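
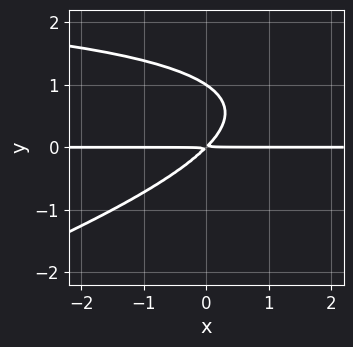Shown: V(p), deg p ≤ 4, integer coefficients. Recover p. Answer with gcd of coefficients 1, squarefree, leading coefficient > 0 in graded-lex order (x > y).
x*y^2 - 3*y^3 - 3*x*y + 3*y^2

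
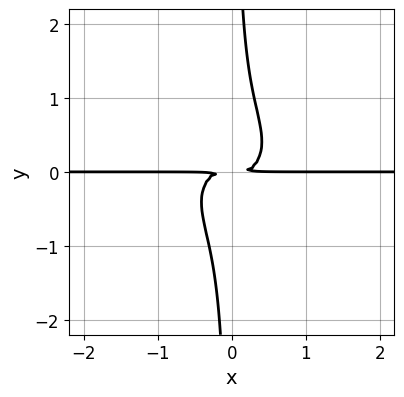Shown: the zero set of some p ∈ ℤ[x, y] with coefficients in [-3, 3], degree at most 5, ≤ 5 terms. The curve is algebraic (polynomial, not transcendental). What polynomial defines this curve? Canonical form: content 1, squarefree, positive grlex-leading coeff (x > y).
3*x^3*y + 3*x*y^3 - y^2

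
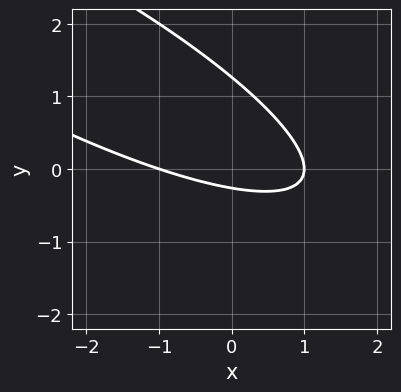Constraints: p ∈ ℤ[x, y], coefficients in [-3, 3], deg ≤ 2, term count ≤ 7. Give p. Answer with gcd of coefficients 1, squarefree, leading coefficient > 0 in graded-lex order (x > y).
x^2 + 3*x*y + 3*y^2 - 3*y - 1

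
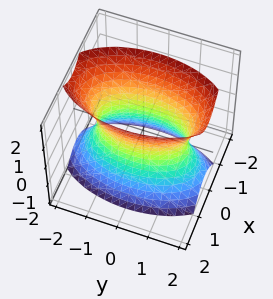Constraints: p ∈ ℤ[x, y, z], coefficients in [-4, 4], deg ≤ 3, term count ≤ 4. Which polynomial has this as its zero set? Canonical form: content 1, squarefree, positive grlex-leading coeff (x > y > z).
(a) Degree: an hourglass — one-sheet hyperboloid; a quadric, so deg p = 2.
(b) Symmetries: mirror symmetry x ↦ −x ⇒ only even powers of x; mirror symmetry y ↦ −y ⇒ only even powers of y; mirror symmetry z ↦ −z ⇒ only even powers of z.
(c) Reading off the gridlines: it misses every integer gridline on the z-axis.
(d) Together with the visible shape, these determine p as stated.

3*x^2 + y^2 - z^2 - 2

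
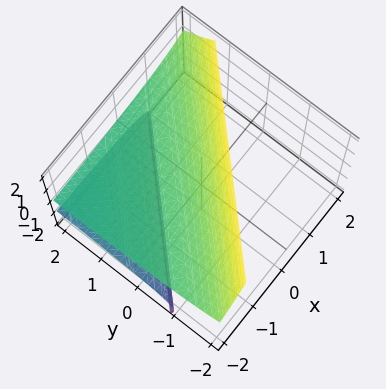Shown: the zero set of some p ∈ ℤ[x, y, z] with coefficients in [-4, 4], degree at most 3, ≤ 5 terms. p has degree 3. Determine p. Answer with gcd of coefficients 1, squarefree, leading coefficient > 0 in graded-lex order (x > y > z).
1. There are 2 components. They look like related sheets of one shape, so recover p as a whole.
2. deg p = 3. A generic line meets the surface in up to 3 points.
3. Checking where it meets the axes: no x-intercept at any integer in the box; the surface avoids every integer y-axis point in the box.
4. Assembling these constraints gives the stated polynomial.

2*x*z^2 - 2*y*z^2 - z^3 + 2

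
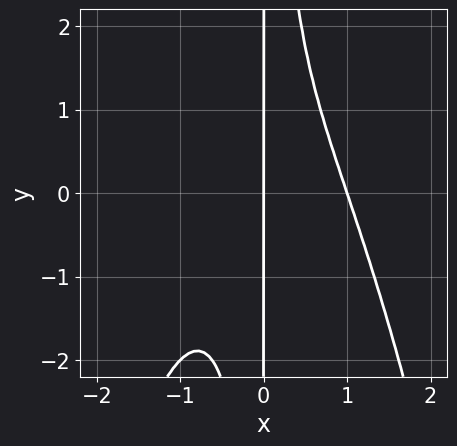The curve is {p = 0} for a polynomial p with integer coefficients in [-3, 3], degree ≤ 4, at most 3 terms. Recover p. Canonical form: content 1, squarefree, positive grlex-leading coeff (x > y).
(a) The degree is 4 — a generic line meets the curve in up to 4 points.
(b) From the visible intercepts: the x-axis gridline crossings are at x ∈ {0, 1}; the visible y-axis segment lies entirely on the curve.
(c) These observations pin down the coefficients.

x^4 + x^2*y - x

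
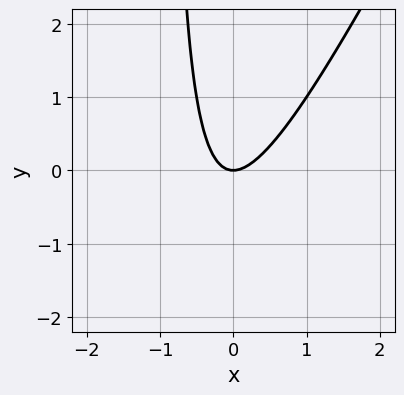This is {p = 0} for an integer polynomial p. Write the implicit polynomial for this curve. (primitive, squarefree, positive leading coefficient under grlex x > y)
2*x^2 - x*y - y

The degree is 2 — a generic line meets the curve in up to 2 points.
Reading off the gridlines: it crosses the y-axis at the gridline y = 0; one x-axis crossing is at x = 0.
Matching integer coefficients to the picture gives p.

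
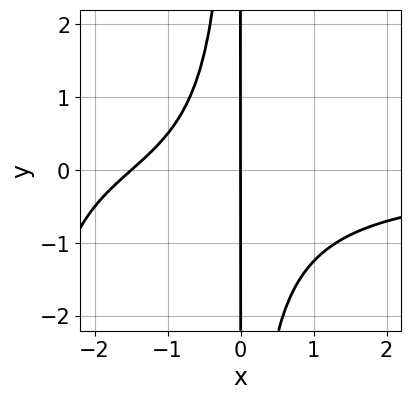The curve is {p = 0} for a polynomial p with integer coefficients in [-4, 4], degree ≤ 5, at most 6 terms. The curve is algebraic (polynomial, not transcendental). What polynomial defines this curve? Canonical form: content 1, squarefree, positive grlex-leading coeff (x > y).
deg p = 4. A generic line meets the curve in up to 4 points.
From the visible intercepts: it meets the x-axis at x = 0 (among the integer gridlines); the visible y-axis segment lies entirely on the curve.
The integer polynomial consistent with all of this is the stated p.

x^3*y + 3*x^2*y + 2*x^2 + 3*x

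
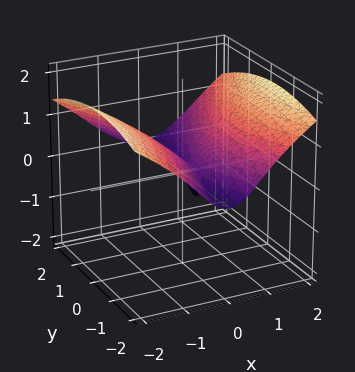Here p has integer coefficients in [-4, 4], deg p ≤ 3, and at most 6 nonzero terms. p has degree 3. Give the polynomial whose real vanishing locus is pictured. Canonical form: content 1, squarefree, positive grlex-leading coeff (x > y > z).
y^2*z + 2*z^3 - 3*x^2 + y*z

(a) I count 2 distinct pieces.
(b) The degree is 3 — no degree-2 surface has this shape.
(c) From the axis intercepts and sections: every point of the y-axis in the box is on the surface; one x-axis crossing is at x = 0; it crosses the z-axis at the gridline z = 0.
(d) Fitting integer coefficients to these (and the overall shape) gives p.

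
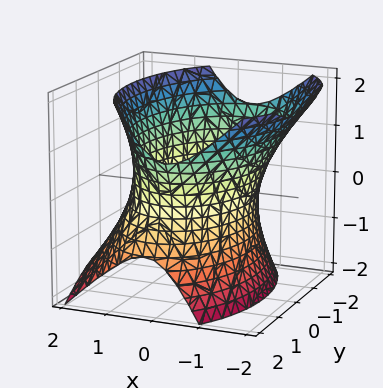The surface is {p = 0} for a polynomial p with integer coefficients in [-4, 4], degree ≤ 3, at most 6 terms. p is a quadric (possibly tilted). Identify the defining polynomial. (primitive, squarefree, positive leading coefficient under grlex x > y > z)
1. deg p = 2. A generic line meets the surface in up to 2 points.
2. Against the integer gridlines: it misses every integer gridline on the z-axis.
3. These observations pin down the coefficients.

2*x^2 + x*z + y^2 - z^2 - 3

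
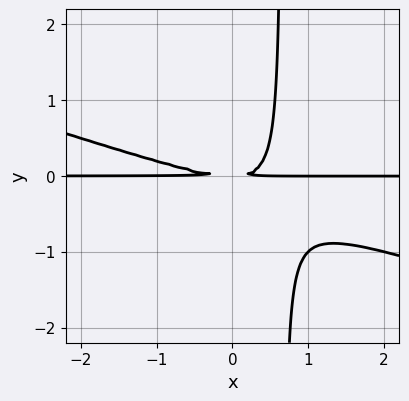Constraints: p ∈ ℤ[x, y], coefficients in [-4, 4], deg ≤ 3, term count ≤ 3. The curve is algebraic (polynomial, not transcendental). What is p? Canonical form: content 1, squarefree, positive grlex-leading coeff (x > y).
First, the degree is 3 — a generic line meets the curve in up to 3 points.
Then, from the axis intercepts and sections: every point of the x-axis in the box is on the curve.
Finally, putting this together gives p.

x^2*y + 3*x*y^2 - 2*y^2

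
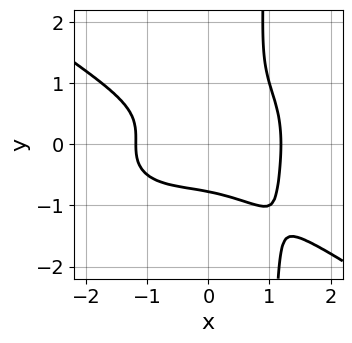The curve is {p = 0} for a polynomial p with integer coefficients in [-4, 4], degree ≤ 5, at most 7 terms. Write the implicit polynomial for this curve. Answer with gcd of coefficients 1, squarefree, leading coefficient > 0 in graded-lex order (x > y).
x^4 + 3*x*y^3 - 3*y^3 + y^2 - 2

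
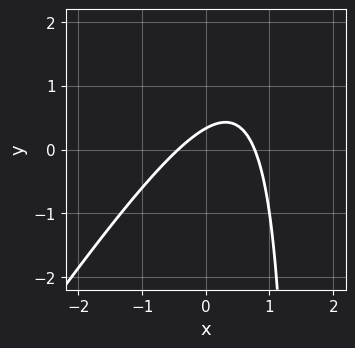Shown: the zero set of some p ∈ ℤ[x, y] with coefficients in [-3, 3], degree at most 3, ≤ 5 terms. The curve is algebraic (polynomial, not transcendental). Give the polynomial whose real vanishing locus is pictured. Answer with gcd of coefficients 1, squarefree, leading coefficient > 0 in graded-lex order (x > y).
(a) Degree: no degree-1 curve has this shape, so deg p = 2.
(b) Putting this together gives p.

3*x^2 - 2*x*y - x + 3*y - 1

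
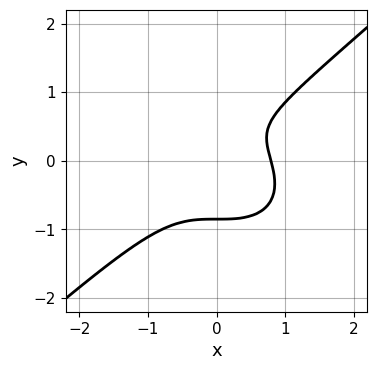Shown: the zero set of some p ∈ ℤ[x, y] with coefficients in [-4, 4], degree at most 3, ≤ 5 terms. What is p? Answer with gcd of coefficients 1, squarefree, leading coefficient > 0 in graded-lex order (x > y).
deg p = 3. A generic line meets the curve in up to 3 points.
The integer polynomial consistent with all of this is the stated p.

2*x^3 - 3*y^3 + y - 1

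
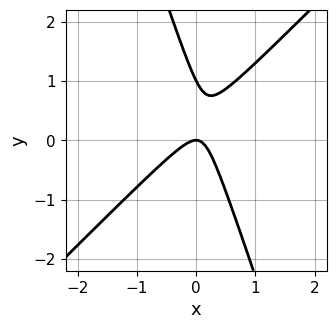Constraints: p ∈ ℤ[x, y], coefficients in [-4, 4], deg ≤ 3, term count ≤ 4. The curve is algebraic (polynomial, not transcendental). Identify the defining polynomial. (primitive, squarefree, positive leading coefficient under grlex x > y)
First, degree: no degree-1 curve has this shape, so deg p = 2.
Next, checking where it meets the axes: one x-axis crossing is at x = 0; the y-axis gridline crossings are at y ∈ {0, 1}.
Finally, solving for integer coefficients yields p as stated.

3*x^2 - 2*x*y - y^2 + y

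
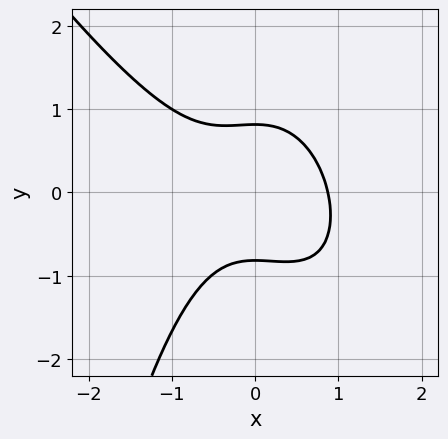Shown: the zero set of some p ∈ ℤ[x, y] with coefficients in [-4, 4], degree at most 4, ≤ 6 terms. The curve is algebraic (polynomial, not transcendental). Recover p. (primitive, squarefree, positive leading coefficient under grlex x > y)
First, degree: no degree-2 curve has this shape, so deg p = 3.
Finally, matching integer coefficients to the picture gives p.

3*x^3 + 2*x^2*y + 3*y^2 - 2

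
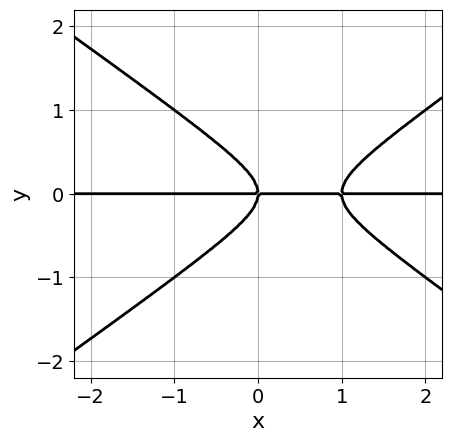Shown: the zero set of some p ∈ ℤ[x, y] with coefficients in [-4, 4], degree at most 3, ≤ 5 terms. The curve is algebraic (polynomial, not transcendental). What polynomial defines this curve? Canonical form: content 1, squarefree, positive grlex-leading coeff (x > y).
x^2*y - 2*y^3 - x*y

1. deg p = 3. No degree-2 curve has this shape.
2. From the visible intercepts: it crosses the y-axis at the gridline y = 0; the visible x-axis segment lies entirely on the curve.
3. Fitting integer coefficients to these (and the overall shape) gives p.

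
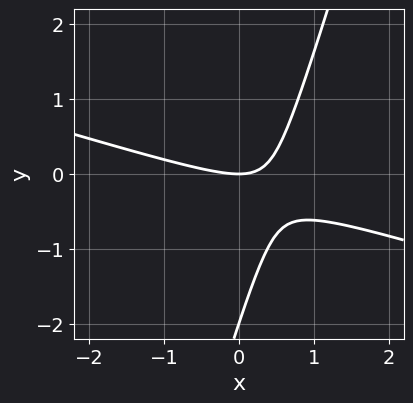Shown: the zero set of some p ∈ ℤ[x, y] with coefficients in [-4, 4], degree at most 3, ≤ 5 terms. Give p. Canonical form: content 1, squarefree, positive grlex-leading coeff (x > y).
1. Degree: a generic line meets the curve in up to 2 points, so deg p = 2.
2. Against the integer gridlines: among the integer gridlines, it crosses the y-axis at y ∈ {-2, 0}; it crosses the x-axis at the gridline x = 0.
3. Together with the visible shape, these determine p as stated.

x^2 + 3*x*y - y^2 - 2*y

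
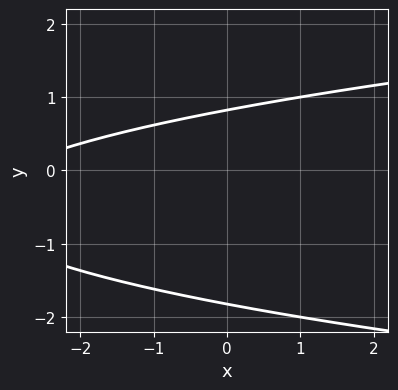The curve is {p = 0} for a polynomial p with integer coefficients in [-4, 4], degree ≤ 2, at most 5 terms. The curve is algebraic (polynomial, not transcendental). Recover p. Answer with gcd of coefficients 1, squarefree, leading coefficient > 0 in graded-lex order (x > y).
1. The degree is 2 — the shape is more complex than any degree-1 curve.
2. From the axis intercepts and sections: no x-intercept at any integer in the box.
3. Together with the visible shape, these determine p as stated.

2*y^2 - x + 2*y - 3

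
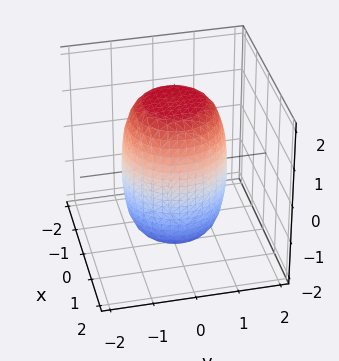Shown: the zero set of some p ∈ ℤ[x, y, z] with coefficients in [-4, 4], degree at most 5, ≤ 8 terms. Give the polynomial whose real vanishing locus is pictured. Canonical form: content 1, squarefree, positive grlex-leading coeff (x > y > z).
2*x^4 + 4*x^2*y^2 + 2*y^4 - x^2 - y^2 + z^2 - 3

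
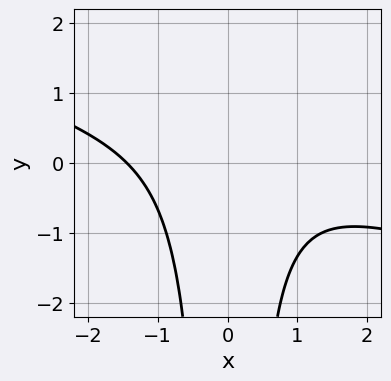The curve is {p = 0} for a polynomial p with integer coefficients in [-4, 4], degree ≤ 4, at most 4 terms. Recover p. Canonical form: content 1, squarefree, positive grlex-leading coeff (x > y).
x^3 + 3*x^2*y + 3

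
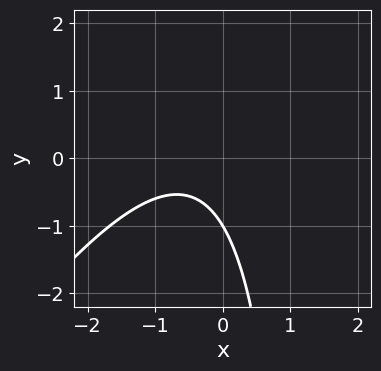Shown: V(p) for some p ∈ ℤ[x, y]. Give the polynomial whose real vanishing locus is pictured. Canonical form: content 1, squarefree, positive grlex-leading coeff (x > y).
First, the degree is 2 — the shape is more complex than any degree-1 curve.
Next, against the integer gridlines: it meets the y-axis at y = -1 (among the integer gridlines); no x-intercept at any integer in the box.
Finally, assembling these constraints gives the stated polynomial.

3*x^2 - 2*x*y + 3*x + 3*y + 3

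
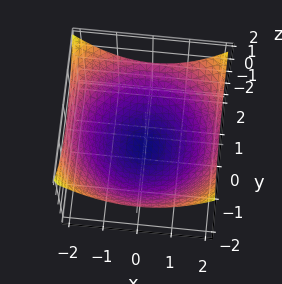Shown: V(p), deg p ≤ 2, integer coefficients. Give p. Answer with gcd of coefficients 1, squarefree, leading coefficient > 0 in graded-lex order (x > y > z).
x^2 + y^2 - 3*z - 3

Degree: a generic line meets the surface in up to 2 points, so deg p = 2.
Symmetries: rotational symmetry about the z-axis ⇒ p depends on x, y only through x² + y².
From the axis intercepts and sections: a circular section at z = 0 has radius between 1 and 2; it meets the z-axis at z = -1 (among the integer gridlines).
Matching integer coefficients to the picture gives p.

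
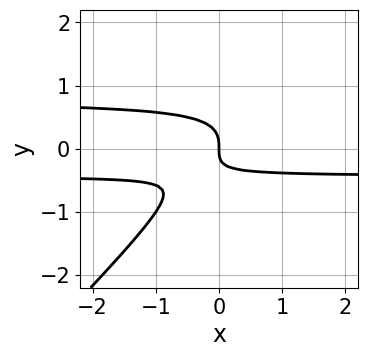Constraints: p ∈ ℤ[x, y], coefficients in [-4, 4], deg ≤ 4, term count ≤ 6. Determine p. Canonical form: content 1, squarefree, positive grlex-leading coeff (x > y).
3*x*y^2 - 3*y^3 - x*y - x

The degree is 3 — a generic line meets the curve in up to 3 points.
Reading off the gridlines: one y-axis crossing is at y = 0; it meets the x-axis at x = 0 (among the integer gridlines).
Solving for integer coefficients yields p as stated.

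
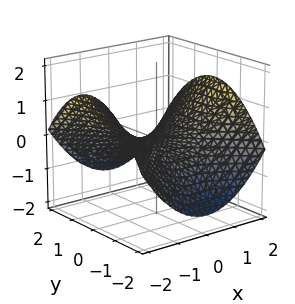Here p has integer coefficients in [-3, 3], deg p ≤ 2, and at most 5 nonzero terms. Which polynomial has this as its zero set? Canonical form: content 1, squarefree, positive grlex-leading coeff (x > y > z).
x^2 - y^2 - 3*z

1. The degree is 2 — a hyperbolic paraboloid; a quadric.
2. Symmetries: it's symmetric under x → −x, forcing even powers of x; the y ↦ −y reflection is a symmetry, so y appears only in even powers.
3. Checking where it meets the axes: one x-axis crossing is at x = 0; it crosses the y-axis at the gridline y = 0.
4. Matching integer coefficients to the picture gives p.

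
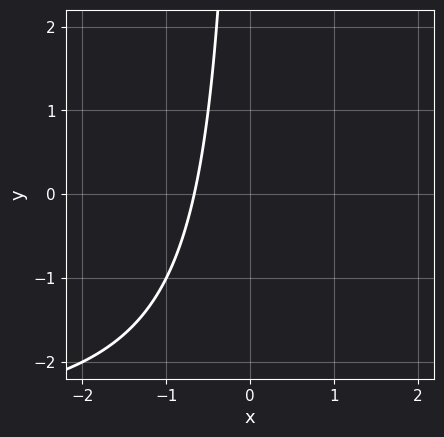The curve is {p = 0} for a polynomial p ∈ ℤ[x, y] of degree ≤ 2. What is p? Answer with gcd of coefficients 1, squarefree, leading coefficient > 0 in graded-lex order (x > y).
(a) deg p = 2. The shape is more complex than any degree-1 curve.
(b) From the visible intercepts: the curve avoids every integer y-axis point in the box.
(c) These observations pin down the coefficients.

x*y + 3*x + 2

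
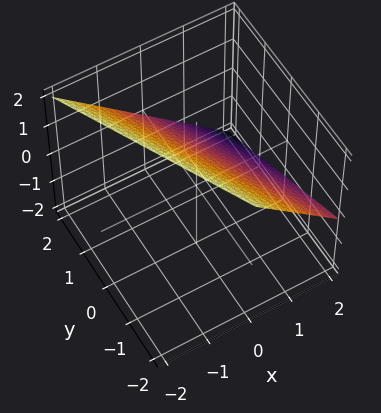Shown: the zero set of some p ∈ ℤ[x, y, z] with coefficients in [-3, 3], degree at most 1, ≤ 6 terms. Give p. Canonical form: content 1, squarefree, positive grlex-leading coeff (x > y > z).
The degree is 1 — every cross-section is a straight line — this is a plane.
From the visible intercepts: one y-axis crossing is at y = 2; it meets the x-axis at x = 1 (among the integer gridlines).
Together with the visible shape, these determine p as stated. Check: (0, 0, 1) on the z-axis lies on the surface, and p(0, 0, 1) = 0. ✓

2*x + y + 2*z - 2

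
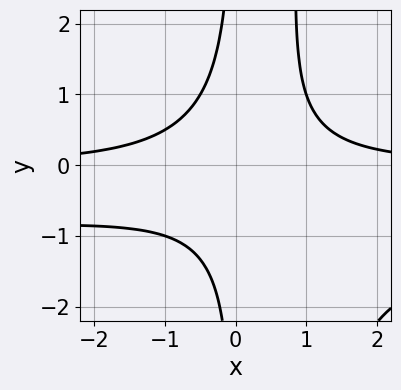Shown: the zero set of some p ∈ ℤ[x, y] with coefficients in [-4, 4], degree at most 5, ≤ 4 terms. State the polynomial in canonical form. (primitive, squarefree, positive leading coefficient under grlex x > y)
Degree: the shape is more complex than any degree-3 curve, so deg p = 4.
Reading off the gridlines: no x-intercept at any integer in the box; the curve avoids every integer y-axis point in the box.
Solving for integer coefficients yields p as stated.

x^2*y^2 + x^2*y - x*y^2 - 1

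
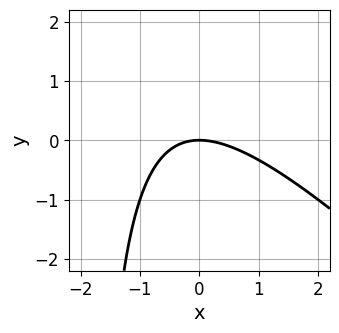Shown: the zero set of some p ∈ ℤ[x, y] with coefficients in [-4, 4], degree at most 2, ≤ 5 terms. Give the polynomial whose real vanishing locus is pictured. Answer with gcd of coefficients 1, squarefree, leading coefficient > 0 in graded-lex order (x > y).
x^2 + x*y + 2*y

First, degree: a generic line meets the curve in up to 2 points, so deg p = 2.
Next, observable constraints: it crosses the y-axis at the gridline y = 0; it crosses the x-axis at the gridline x = 0.
Finally, together with the visible shape, these determine p as stated.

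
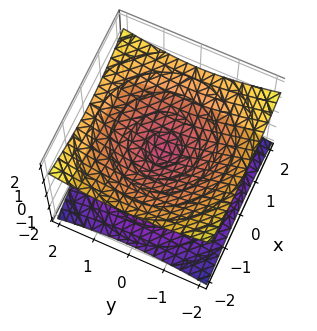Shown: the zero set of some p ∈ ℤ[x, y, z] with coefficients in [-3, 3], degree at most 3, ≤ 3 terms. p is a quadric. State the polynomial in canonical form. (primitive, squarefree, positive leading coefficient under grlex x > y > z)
x^2 + y^2 - 3*z^2

deg p = 2.
Symmetries: the z ↦ −z reflection is a symmetry, so z appears only in even powers; the surface is invariant under rotation about z: p = q(x² + y², z).
Against the integer gridlines: it crosses the z-axis at the gridline z = 0; it crosses the y-axis at the gridline y = 0.
Assembling these constraints gives the stated polynomial.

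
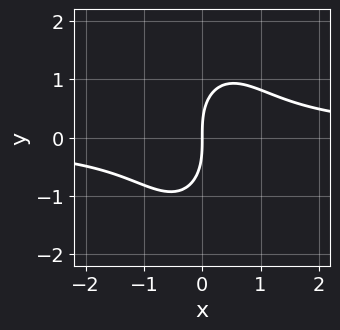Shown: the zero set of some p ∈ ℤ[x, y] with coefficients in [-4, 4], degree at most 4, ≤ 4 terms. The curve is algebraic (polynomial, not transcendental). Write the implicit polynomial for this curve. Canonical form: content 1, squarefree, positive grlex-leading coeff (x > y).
3*x^2*y + y^3 - 3*x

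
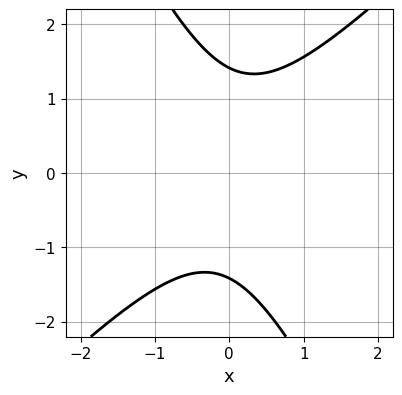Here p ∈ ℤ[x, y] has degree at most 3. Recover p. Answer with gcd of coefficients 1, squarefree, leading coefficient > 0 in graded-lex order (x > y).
deg p = 2. The shape is more complex than any degree-1 curve.
Checking where it meets the axes: the curve avoids every integer x-axis point in the box.
Together with the visible shape, these determine p as stated.

2*x^2 - x*y - y^2 + 2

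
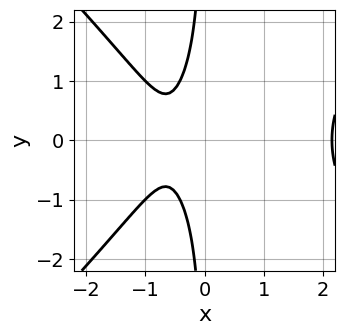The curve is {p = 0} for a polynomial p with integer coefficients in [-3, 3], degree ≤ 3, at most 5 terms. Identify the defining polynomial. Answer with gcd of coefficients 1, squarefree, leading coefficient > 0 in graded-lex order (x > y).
x^3 - x*y^2 - x^2 - 2*x - 1

First, deg p = 3. No degree-2 curve has this shape.
Then, symmetries: mirror symmetry y ↦ −y ⇒ only even powers of y.
Then, reading off the gridlines: no y-intercept at any integer in the box; the curve avoids every integer x-axis point in the box.
Finally, assembling these constraints gives the stated polynomial.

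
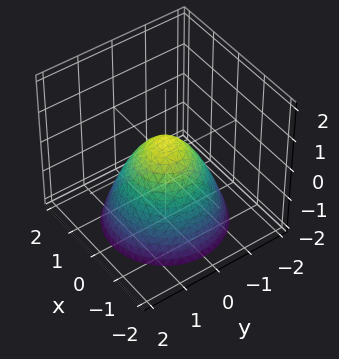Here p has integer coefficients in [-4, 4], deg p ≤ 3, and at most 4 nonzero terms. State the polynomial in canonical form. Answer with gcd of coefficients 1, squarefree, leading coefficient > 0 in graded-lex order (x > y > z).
(a) deg p = 2.
(b) Symmetries: every cross-section ⟂ z is a circle, so x, y appear only via x² + y².
(c) Reading off the gridlines: a circular section at z = -1 has radius between 1 and 2.
(d) Assembling these constraints gives the stated polynomial.

2*x^2 + 2*y^2 + 2*z - 1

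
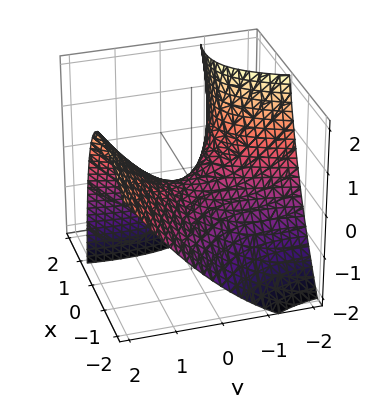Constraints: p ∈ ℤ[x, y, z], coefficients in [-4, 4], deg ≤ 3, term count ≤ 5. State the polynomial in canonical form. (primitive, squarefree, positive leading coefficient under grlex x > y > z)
2*x^2 + 3*x*y - 2*x*z - y^2 + 3*z

1. deg p = 2.
2. From the axis intercepts and sections: it meets the y-axis at y = 0 (among the integer gridlines); one z-axis crossing is at z = 0; it crosses the x-axis at the gridline x = 0.
3. Assembling these constraints gives the stated polynomial.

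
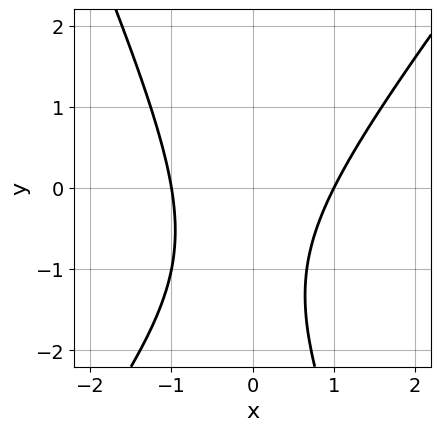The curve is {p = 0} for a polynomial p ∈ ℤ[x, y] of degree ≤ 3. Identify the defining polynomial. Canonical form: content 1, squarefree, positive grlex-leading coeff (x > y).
deg p = 2. No degree-1 curve has this shape.
From the axis intercepts and sections: it misses every integer gridline on the y-axis; among the integer gridlines, it crosses the x-axis at x ∈ {-1, 1}.
Putting this together gives p.

3*x^2 - x*y - y^2 - 2*y - 3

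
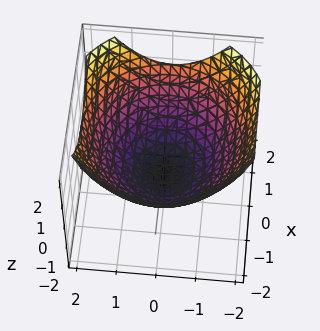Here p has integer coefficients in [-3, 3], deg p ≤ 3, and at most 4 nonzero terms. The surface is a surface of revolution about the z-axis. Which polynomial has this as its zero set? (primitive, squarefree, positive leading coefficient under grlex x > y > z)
First, deg p = 2.
Then, symmetry: the z-axis is an axis of rotation, so x and y enter only as x² + y².
Then, against the integer gridlines: it meets the z-axis at z = -1 (among the integer gridlines); a circular section at z = 0 has radius between 1 and 2.
Finally, assembling these constraints gives the stated polynomial.

x^2 + y^2 - 2*z - 2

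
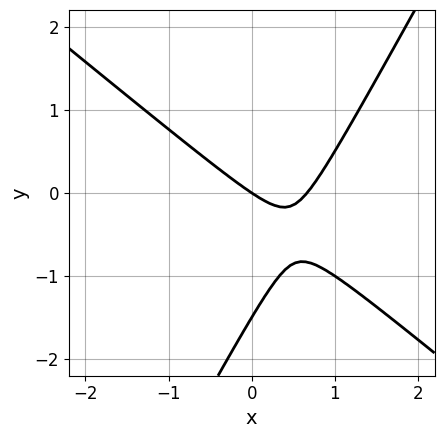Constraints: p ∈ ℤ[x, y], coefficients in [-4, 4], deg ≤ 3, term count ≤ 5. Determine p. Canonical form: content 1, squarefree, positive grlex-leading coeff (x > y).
3*x^2 + 2*x*y - 2*y^2 - 2*x - 3*y

1. The degree is 2 — a generic line meets the curve in up to 2 points.
2. From the visible intercepts: it meets the y-axis at y = 0 (among the integer gridlines); it crosses the x-axis at the gridline x = 0.
3. Putting this together gives p.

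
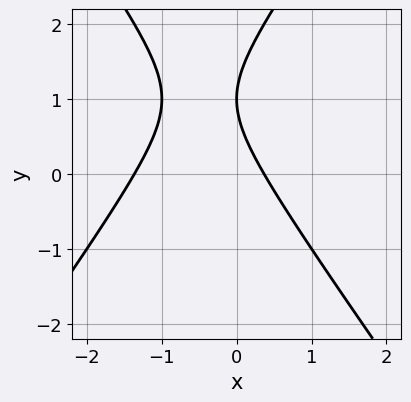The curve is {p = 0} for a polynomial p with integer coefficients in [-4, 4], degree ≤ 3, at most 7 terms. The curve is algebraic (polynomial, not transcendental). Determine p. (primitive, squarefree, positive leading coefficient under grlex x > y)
1. Degree: the shape is more complex than any degree-1 curve, so deg p = 2.
2. Against the integer gridlines: it crosses the y-axis at the gridline y = 1.
3. The integer polynomial consistent with all of this is the stated p.

2*x^2 - y^2 + 2*x + 2*y - 1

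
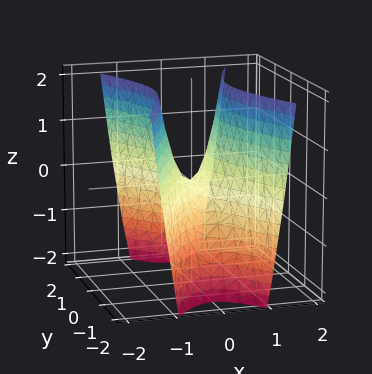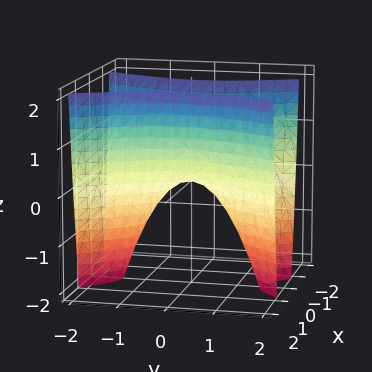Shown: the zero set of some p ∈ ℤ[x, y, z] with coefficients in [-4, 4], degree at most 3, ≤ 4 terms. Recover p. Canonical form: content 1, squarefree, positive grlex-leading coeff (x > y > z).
3*x^2 - y^2 - z

(a) The degree is 2 — a hyperbolic paraboloid; a quadric.
(b) Symmetries: it's symmetric under x → −x, forcing even powers of x; mirror symmetry y ↦ −y ⇒ only even powers of y.
(c) From the visible intercepts: it meets the z-axis at z = 0 (among the integer gridlines); it crosses the y-axis at the gridline y = 0.
(d) Putting this together gives p.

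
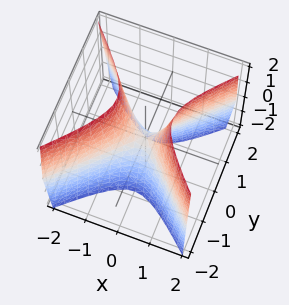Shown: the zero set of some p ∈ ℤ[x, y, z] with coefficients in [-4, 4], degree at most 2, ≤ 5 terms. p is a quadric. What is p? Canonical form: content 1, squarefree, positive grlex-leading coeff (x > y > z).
First, deg p = 2. A hyperbolic paraboloid; a quadric.
Next, symmetries: it's symmetric under y → −y, forcing even powers of y; the x ↦ −x reflection is a symmetry, so x appears only in even powers.
Then, reading off the gridlines: one y-axis crossing is at y = 0; it meets the z-axis at z = 0 (among the integer gridlines); one x-axis crossing is at x = 0.
Finally, assembling these constraints gives the stated polynomial.

3*x^2 - 3*y^2 - z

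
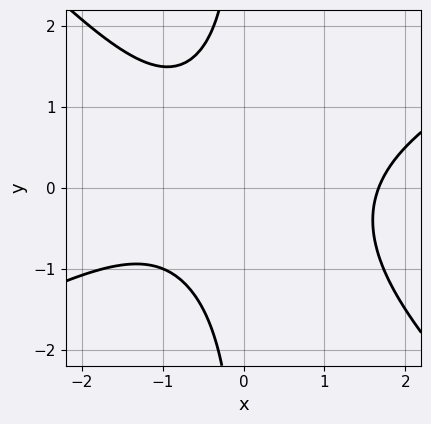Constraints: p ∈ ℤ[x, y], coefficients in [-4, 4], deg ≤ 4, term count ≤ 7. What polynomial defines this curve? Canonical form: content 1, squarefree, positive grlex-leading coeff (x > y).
x^3 - x^2*y - 2*x*y^2 - x - 3

1. Degree: no degree-2 curve has this shape, so deg p = 3.
2. From the visible intercepts: no y-intercept at any integer in the box.
3. Solving for integer coefficients yields p as stated.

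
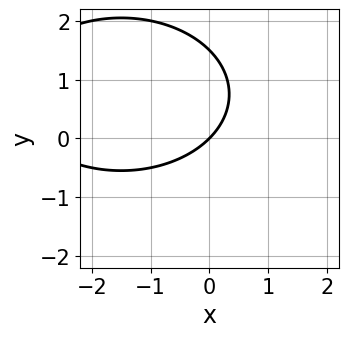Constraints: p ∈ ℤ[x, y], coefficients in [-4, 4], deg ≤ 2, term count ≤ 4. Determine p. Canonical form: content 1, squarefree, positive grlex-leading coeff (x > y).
x^2 + 2*y^2 + 3*x - 3*y

Degree: a generic line meets the curve in up to 2 points, so deg p = 2.
From the axis intercepts and sections: one x-axis crossing is at x = 0; one y-axis crossing is at y = 0.
Matching integer coefficients to the picture gives p.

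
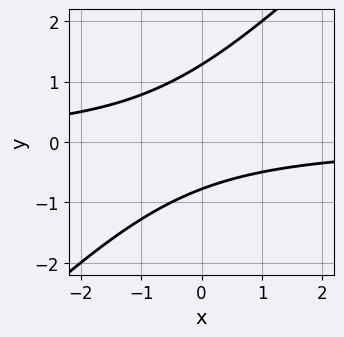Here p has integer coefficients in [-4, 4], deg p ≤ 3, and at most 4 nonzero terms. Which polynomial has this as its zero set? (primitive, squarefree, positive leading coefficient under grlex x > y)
Degree: no degree-1 curve has this shape, so deg p = 2.
From the visible intercepts: no x-intercept at any integer in the box.
Putting this together gives p.

2*x*y - 2*y^2 + y + 2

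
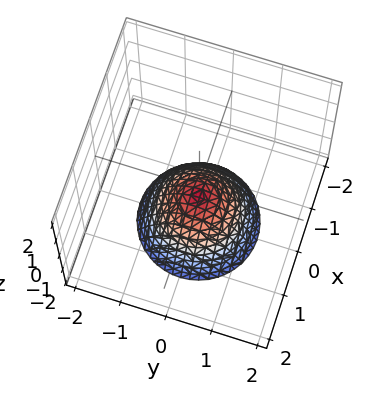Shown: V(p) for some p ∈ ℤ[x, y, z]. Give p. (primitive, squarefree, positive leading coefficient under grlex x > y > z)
1. Degree: a generic line meets the surface in up to 2 points, so deg p = 2.
2. Symmetry: the surface is invariant under rotation about z: p = q(x² + y², z).
3. Observable constraints: it misses every integer gridline on the y-axis; no x-intercept at any integer in the box.
4. Solving for integer coefficients yields p as stated.

2*x^2 + 2*y^2 + 2*z + 1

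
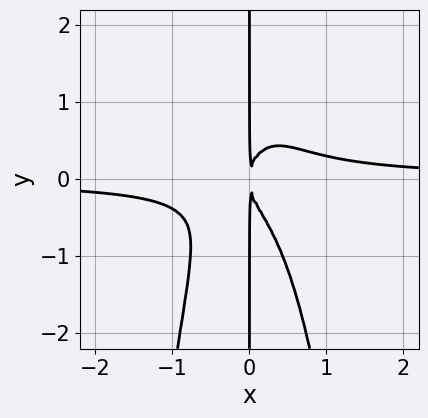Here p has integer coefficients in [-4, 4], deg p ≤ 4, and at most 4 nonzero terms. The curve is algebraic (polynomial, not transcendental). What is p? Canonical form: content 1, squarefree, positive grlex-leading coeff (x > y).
The degree is 4 — no degree-3 curve has this shape.
From the axis intercepts and sections: the visible y-axis segment lies entirely on the curve.
These observations pin down the coefficients.

3*x^3*y + x*y^2 - x^2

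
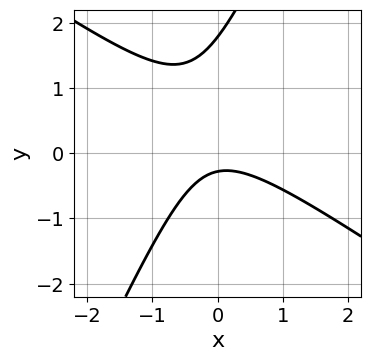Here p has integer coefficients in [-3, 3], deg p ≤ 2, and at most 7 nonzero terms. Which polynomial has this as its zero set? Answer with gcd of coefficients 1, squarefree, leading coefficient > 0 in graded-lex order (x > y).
(a) Degree: no degree-1 curve has this shape, so deg p = 2.
(b) From the visible intercepts: it misses every integer gridline on the x-axis.
(c) The integer polynomial consistent with all of this is the stated p.

3*x^2 + 3*x*y - 2*y^2 + 3*y + 1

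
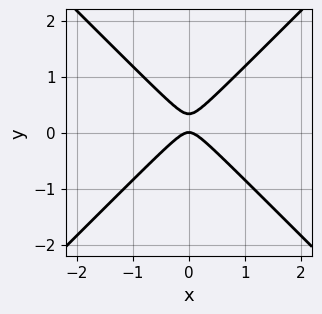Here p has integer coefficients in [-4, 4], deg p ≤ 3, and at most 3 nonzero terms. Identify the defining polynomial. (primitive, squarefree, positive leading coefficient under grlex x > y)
3*x^2 - 3*y^2 + y

(a) The degree is 2 — no degree-1 curve has this shape.
(b) Symmetries: it's symmetric under x → −x, forcing even powers of x.
(c) Reading off the gridlines: it meets the y-axis at y = 0 (among the integer gridlines); it meets the x-axis at x = 0 (among the integer gridlines).
(d) Together with the visible shape, these determine p as stated.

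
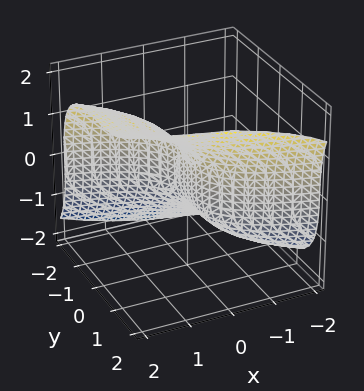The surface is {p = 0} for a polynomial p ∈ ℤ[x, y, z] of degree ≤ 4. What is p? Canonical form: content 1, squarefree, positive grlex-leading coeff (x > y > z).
The degree is 3 — no degree-2 surface has this shape.
Reading off the gridlines: it crosses the x-axis at the gridline x = 0; it crosses the y-axis at the gridline y = 0.
Fitting integer coefficients to these (and the overall shape) gives p.

y^3 - z^3 + 3*x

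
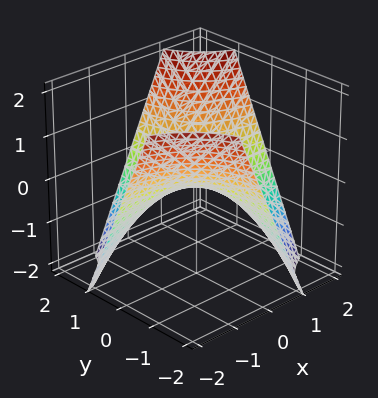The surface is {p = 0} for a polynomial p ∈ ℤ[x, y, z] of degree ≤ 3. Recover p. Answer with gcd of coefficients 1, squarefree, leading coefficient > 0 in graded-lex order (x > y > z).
x*y - z

deg p = 2. A hyperbolic paraboloid; a quadric.
Observable constraints: the visible x-axis segment lies entirely on the surface; it meets the z-axis at z = 0 (among the integer gridlines); the visible y-axis segment lies entirely on the surface.
Fitting integer coefficients to these (and the overall shape) gives p.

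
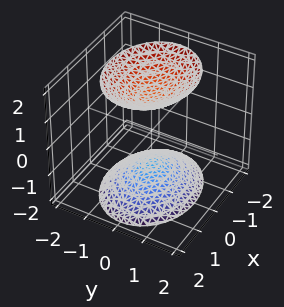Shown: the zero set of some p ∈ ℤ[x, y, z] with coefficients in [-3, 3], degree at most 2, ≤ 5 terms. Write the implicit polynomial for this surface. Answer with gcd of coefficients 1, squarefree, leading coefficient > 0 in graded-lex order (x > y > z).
There are 2 components.
Degree: two separate bowl-shaped sheets opening away from each other; a quadric, so deg p = 2.
Symmetries: it's symmetric under y → −y, forcing even powers of y; mirror symmetry x ↦ −x ⇒ only even powers of x; it's symmetric under z → −z, forcing even powers of z.
Checking where it meets the axes: the surface avoids every integer y-axis point in the box; the surface avoids every integer x-axis point in the box.
Putting this together gives p.

2*x^2 + 3*y^2 - 2*z^2 + 3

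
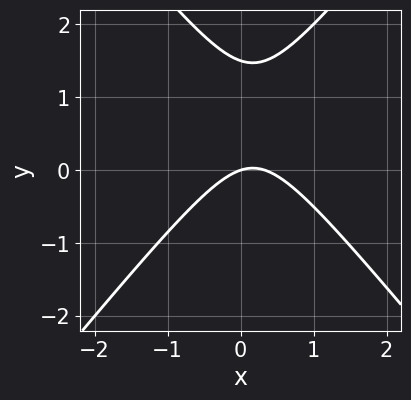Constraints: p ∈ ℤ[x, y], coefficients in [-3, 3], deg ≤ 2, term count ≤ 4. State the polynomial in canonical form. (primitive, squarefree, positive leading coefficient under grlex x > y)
First, degree: no degree-1 curve has this shape, so deg p = 2.
Then, from the visible intercepts: it meets the y-axis at y = 0 (among the integer gridlines); one x-axis crossing is at x = 0.
Finally, fitting integer coefficients to these (and the overall shape) gives p.

3*x^2 - 2*y^2 - x + 3*y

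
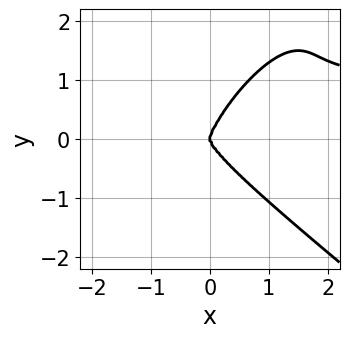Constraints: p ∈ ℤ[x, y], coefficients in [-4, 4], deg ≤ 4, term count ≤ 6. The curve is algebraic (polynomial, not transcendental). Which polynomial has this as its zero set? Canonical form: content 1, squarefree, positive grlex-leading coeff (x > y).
First, the degree is 4 — no degree-3 curve has this shape.
Then, reading off the gridlines: one y-axis crossing is at y = 0; it crosses the x-axis at the gridline x = 0.
Finally, putting this together gives p.

3*x^3*y - 3*x*y^3 + 2*y^4 - 3*x^3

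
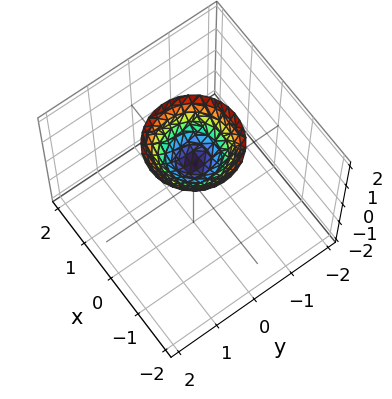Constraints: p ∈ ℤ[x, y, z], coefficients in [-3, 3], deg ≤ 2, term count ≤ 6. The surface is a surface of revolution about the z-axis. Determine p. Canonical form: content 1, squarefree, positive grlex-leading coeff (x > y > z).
x^2 + y^2 - z + 1

(a) Degree: no degree-1 surface has this shape, so deg p = 2.
(b) By symmetry, the surface is invariant under rotation about z: p = q(x² + y², z).
(c) Reading off the gridlines: no x-intercept at any integer in the box; a circular section at z = 2 has radius exactly 1; it misses every integer gridline on the y-axis; one z-axis crossing is at z = 1.
(d) Together with the visible shape, these determine p as stated.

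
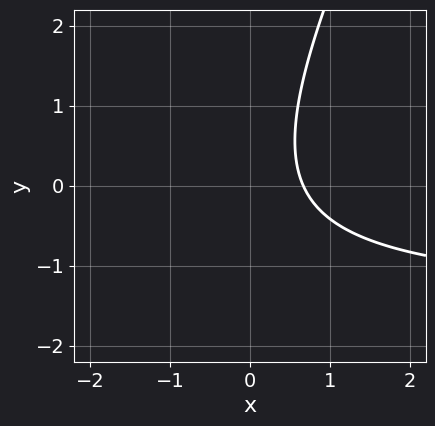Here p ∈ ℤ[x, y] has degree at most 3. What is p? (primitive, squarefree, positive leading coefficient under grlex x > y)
2*x*y - y^2 + 3*x - 2

1. deg p = 2. A generic line meets the curve in up to 2 points.
2. Observable constraints: the curve avoids every integer y-axis point in the box.
3. The integer polynomial consistent with all of this is the stated p.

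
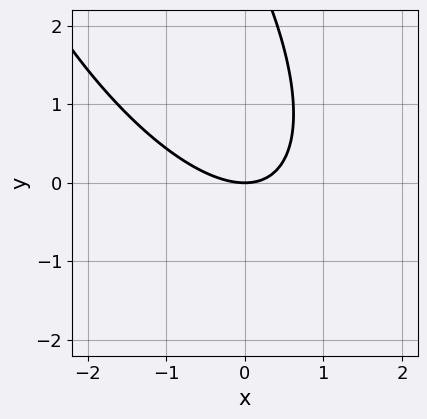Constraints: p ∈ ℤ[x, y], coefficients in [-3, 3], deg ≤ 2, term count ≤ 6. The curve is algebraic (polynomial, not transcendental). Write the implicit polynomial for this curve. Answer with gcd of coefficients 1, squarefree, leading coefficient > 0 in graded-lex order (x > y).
2*x^2 + 2*x*y + y^2 - 3*y

First, the degree is 2 — a generic line meets the curve in up to 2 points.
Next, observable constraints: it crosses the x-axis at the gridline x = 0; it crosses the y-axis at the gridline y = 0.
Finally, fitting integer coefficients to these (and the overall shape) gives p.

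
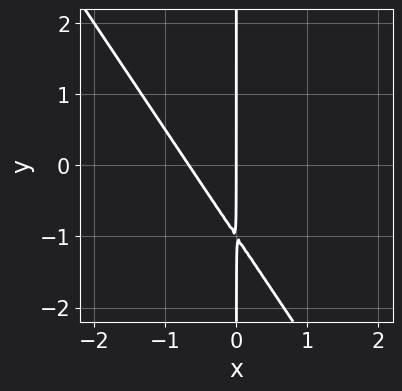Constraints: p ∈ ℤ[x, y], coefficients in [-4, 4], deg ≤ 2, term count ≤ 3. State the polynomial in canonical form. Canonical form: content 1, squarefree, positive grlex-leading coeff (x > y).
1. deg p = 2.
2. From the axis intercepts and sections: every point of the y-axis in the box is on the curve; it meets the x-axis at x = 0 (among the integer gridlines).
3. Solving for integer coefficients yields p as stated.

3*x^2 + 2*x*y + 2*x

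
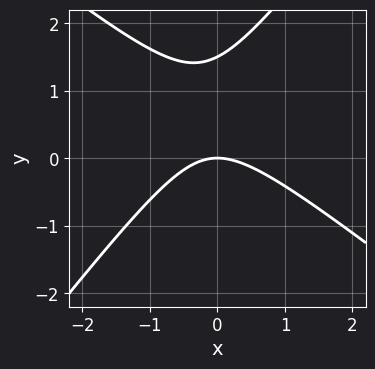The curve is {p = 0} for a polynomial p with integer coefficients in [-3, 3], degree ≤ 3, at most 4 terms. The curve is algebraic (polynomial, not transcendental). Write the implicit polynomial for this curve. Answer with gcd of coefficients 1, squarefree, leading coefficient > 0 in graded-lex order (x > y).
2*x^2 + x*y - 2*y^2 + 3*y

1. Degree: a generic line meets the curve in up to 2 points, so deg p = 2.
2. Against the integer gridlines: one y-axis crossing is at y = 0; it crosses the x-axis at the gridline x = 0.
3. The integer polynomial consistent with all of this is the stated p.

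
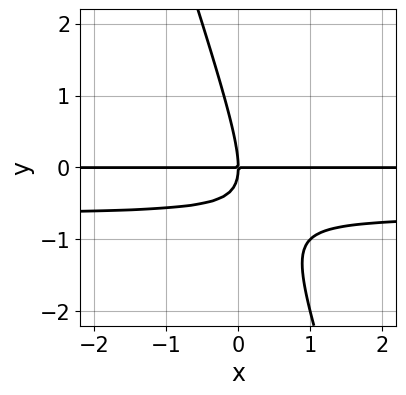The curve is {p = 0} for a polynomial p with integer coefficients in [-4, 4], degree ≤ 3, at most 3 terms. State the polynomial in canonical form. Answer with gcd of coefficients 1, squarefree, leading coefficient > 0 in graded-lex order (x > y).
3*x*y^2 + y^3 + 2*x*y

(a) deg p = 3. The shape is more complex than any degree-2 curve.
(b) Checking where it meets the axes: it crosses the y-axis at the gridline y = 0; the visible x-axis segment lies entirely on the curve.
(c) The integer polynomial consistent with all of this is the stated p.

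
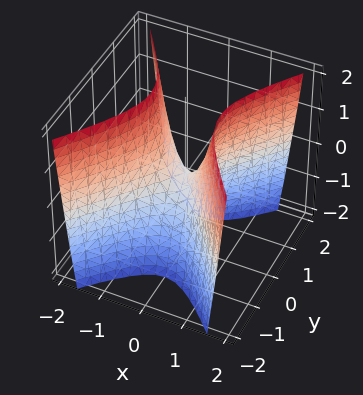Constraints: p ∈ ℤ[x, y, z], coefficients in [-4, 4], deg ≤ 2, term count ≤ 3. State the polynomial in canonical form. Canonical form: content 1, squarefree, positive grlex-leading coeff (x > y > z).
3*x^2 - 2*y^2 - z

First, the degree is 2 — a saddle surface; a quadric.
Then, symmetries: it's symmetric under x → −x, forcing even powers of x; the y ↦ −y reflection is a symmetry, so y appears only in even powers.
Then, from the axis intercepts and sections: it meets the y-axis at y = 0 (among the integer gridlines); it crosses the z-axis at the gridline z = 0; it meets the x-axis at x = 0 (among the integer gridlines).
Finally, these observations pin down the coefficients.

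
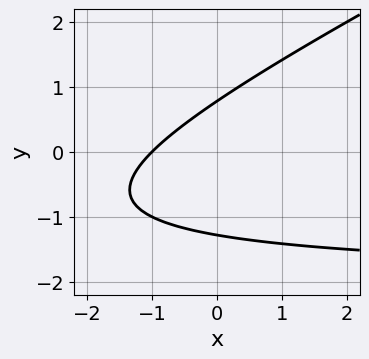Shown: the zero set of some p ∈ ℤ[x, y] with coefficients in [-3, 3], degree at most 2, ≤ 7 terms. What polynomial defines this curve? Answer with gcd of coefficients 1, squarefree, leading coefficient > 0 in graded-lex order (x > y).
Degree: a generic line meets the curve in up to 2 points, so deg p = 2.
From the axis intercepts and sections: one x-axis crossing is at x = -1.
The integer polynomial consistent with all of this is the stated p.

x*y - 2*y^2 + 2*x - y + 2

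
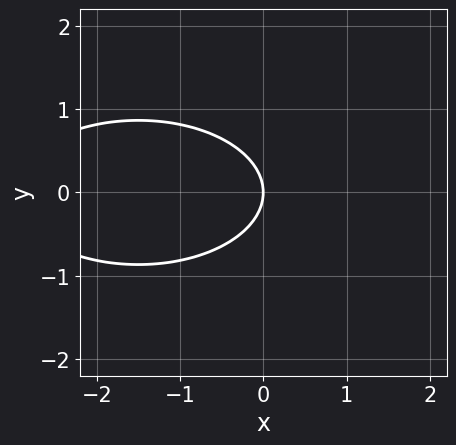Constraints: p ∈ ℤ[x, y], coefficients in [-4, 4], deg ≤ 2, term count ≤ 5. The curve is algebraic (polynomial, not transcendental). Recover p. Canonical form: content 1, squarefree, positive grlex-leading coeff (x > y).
x^2 + 3*y^2 + 3*x

1. deg p = 2. No degree-1 curve has this shape.
2. Symmetries: the y ↦ −y reflection is a symmetry, so y appears only in even powers.
3. Observable constraints: it crosses the x-axis at the gridline x = 0; it crosses the y-axis at the gridline y = 0.
4. Together with the visible shape, these determine p as stated.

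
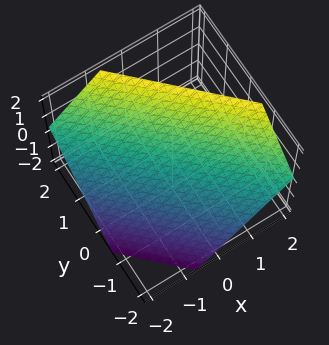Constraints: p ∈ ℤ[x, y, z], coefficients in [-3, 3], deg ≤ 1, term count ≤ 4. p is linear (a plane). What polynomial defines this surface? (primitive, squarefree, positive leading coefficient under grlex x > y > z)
The degree is 1 — every cross-section is a straight line — this is a plane.
Solving for integer coefficients yields p as stated.

3*x + 3*y - 3*z + 2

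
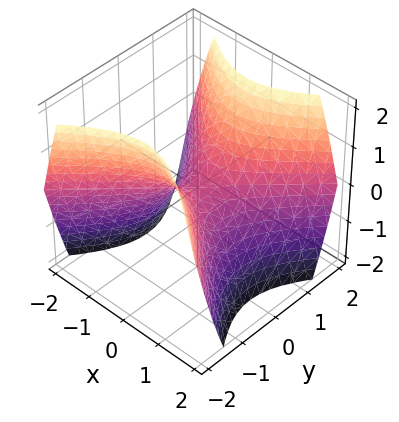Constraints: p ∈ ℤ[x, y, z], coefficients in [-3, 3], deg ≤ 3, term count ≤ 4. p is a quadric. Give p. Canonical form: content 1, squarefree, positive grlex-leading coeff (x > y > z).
x^2 - y^2 + z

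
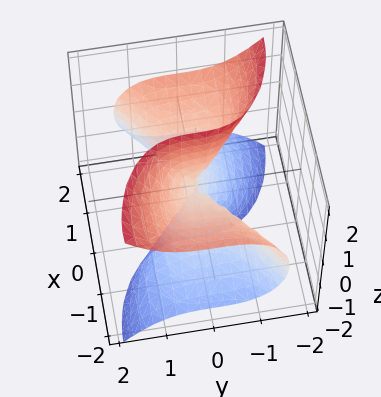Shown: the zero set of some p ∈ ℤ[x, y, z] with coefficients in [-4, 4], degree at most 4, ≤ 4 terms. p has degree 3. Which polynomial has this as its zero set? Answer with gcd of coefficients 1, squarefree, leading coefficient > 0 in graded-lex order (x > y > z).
First, deg p = 3. A generic line meets the surface in up to 3 points.
Then, reading off the gridlines: it crosses the y-axis at the gridline y = 0; it meets the x-axis at x = 0 (among the integer gridlines); every point of the z-axis in the box is on the surface.
Finally, assembling these constraints gives the stated polynomial.

x^3 - 3*x*z^2 - 3*y^3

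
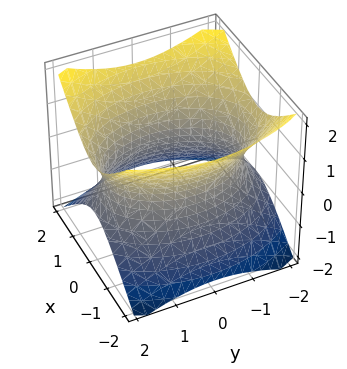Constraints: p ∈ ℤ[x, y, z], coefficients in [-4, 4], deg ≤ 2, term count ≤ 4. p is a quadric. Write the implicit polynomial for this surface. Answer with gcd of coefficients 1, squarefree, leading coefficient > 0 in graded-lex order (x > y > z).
2*x^2 + y^2 - 2*z^2 - 3

(a) Degree: one connected sheet with a waist; a quadric, so deg p = 2.
(b) Symmetries: the y ↦ −y reflection is a symmetry, so y appears only in even powers; the x ↦ −x reflection is a symmetry, so x appears only in even powers; mirror symmetry z ↦ −z ⇒ only even powers of z.
(c) From the visible intercepts: it misses every integer gridline on the z-axis.
(d) Assembling these constraints gives the stated polynomial.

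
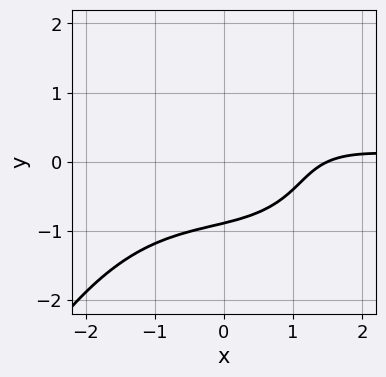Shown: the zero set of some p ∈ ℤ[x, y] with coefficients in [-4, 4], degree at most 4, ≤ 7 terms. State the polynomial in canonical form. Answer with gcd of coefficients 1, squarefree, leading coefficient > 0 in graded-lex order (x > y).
(a) Degree: a generic line meets the curve in up to 4 points, so deg p = 4.
(b) Matching integer coefficients to the picture gives p.

x^3*y + 3*y^3 - 2*x + y + 3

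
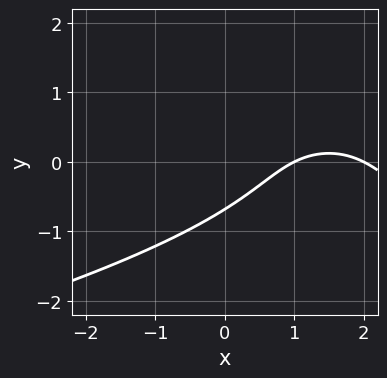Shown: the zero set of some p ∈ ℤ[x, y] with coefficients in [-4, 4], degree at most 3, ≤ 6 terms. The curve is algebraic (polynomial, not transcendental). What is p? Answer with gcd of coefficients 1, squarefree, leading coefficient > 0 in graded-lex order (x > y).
Degree: a generic line meets the curve in up to 3 points, so deg p = 3.
Reading off the gridlines: the x-axis gridline crossings are at x ∈ {1, 2}.
Assembling these constraints gives the stated polynomial.

2*y^3 + x^2 - 3*x + 2*y + 2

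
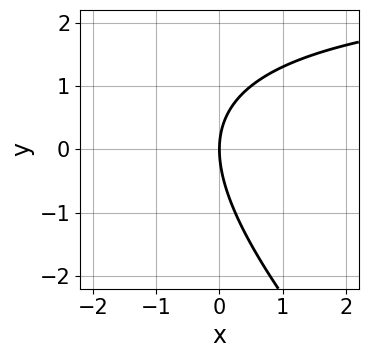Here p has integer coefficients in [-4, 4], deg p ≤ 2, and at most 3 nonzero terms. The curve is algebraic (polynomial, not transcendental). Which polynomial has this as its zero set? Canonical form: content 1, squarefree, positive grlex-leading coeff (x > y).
x*y + y^2 - 3*x

First, degree: the shape is more complex than any degree-1 curve, so deg p = 2.
Next, checking where it meets the axes: it meets the x-axis at x = 0 (among the integer gridlines); one y-axis crossing is at y = 0.
Finally, these observations pin down the coefficients.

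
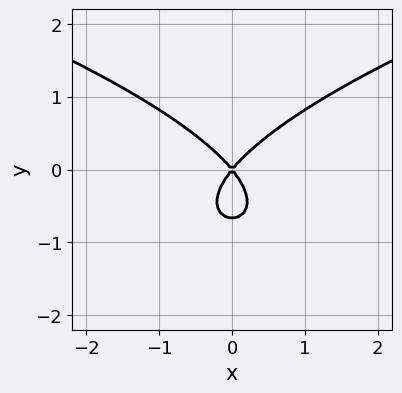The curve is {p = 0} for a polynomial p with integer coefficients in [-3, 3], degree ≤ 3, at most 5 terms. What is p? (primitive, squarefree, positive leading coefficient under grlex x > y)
3*y^3 - 3*x^2 + 2*y^2

First, deg p = 3. The shape is more complex than any degree-2 curve.
Next, symmetries: the x ↦ −x reflection is a symmetry, so x appears only in even powers.
Then, reading off the gridlines: one x-axis crossing is at x = 0; one y-axis crossing is at y = 0.
Finally, together with the visible shape, these determine p as stated.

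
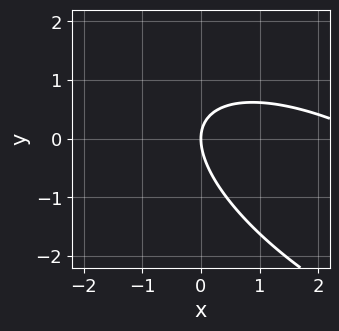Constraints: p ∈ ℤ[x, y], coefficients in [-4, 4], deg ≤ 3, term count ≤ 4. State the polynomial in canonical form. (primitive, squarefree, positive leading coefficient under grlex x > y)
x^2 + 2*x*y + 2*y^2 - 3*x

First, degree: the shape is more complex than any degree-1 curve, so deg p = 2.
Then, from the visible intercepts: it crosses the x-axis at the gridline x = 0; it crosses the y-axis at the gridline y = 0.
Finally, the integer polynomial consistent with all of this is the stated p.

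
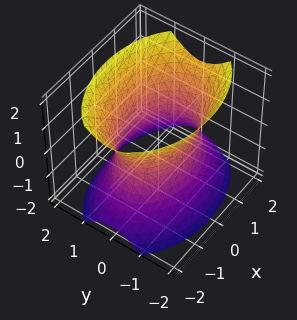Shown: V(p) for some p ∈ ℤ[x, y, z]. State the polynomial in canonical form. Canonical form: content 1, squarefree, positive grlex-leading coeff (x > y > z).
x^2 + 2*y^2 - z^2 - 2

1. deg p = 2. One connected sheet with a waist; a quadric.
2. Symmetries: mirror symmetry y ↦ −y ⇒ only even powers of y; it's symmetric under z → −z, forcing even powers of z; the x ↦ −x reflection is a symmetry, so x appears only in even powers.
3. Reading off the gridlines: the y-axis gridline crossings are at y ∈ {-1, 1}; no z-intercept at any integer in the box.
4. Matching integer coefficients to the picture gives p.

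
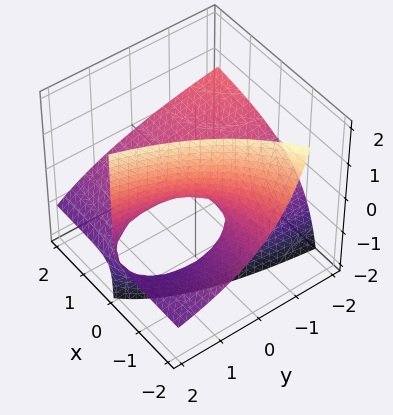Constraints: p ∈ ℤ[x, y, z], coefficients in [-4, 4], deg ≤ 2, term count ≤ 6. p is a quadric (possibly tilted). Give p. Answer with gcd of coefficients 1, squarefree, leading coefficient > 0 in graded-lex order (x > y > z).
x*y + 2*x*z - y*z + 2*z

First, the degree is 2 — a generic line meets the surface in up to 2 points.
Next, against the integer gridlines: it meets the z-axis at z = 0 (among the integer gridlines); the visible y-axis segment lies entirely on the surface; every point of the x-axis in the box is on the surface.
Finally, these observations pin down the coefficients.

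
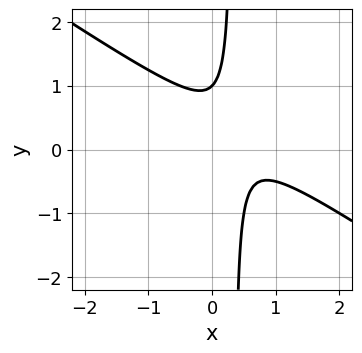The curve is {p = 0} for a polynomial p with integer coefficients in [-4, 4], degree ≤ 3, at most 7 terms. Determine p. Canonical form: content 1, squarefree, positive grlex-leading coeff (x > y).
1. deg p = 2.
2. Against the integer gridlines: no x-intercept at any integer in the box; one y-axis crossing is at y = 1.
3. Together with the visible shape, these determine p as stated.

2*x^2 + 3*x*y - 2*x - y + 1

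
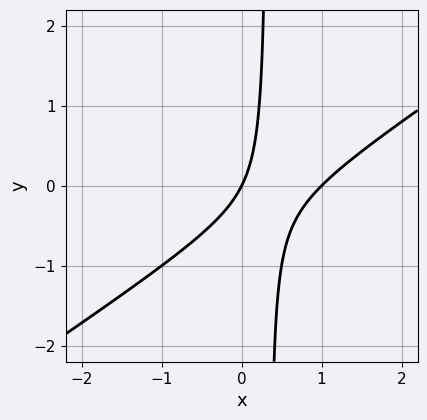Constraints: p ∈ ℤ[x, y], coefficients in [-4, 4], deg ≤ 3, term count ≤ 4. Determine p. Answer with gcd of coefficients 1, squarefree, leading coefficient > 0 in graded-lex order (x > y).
2*x^2 - 3*x*y - 2*x + y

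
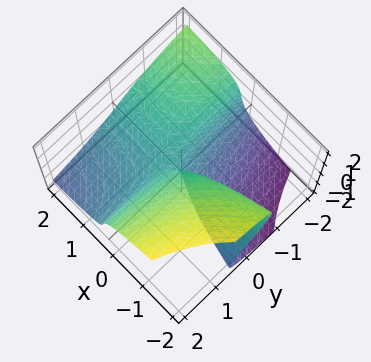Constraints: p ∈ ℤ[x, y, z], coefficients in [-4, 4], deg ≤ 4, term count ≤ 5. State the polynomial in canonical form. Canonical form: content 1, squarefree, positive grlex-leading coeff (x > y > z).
2*z^3 + 3*x*y + 3*x*z - y

First, degree: the shape is more complex than any degree-2 surface, so deg p = 3.
Then, observable constraints: it meets the y-axis at y = 0 (among the integer gridlines); the visible x-axis segment lies entirely on the surface.
Finally, these observations pin down the coefficients.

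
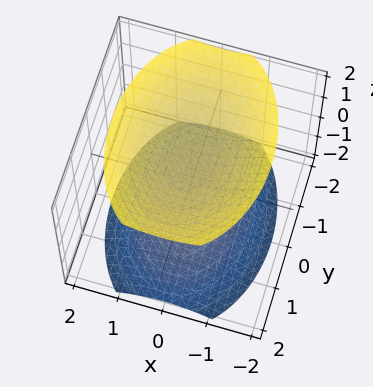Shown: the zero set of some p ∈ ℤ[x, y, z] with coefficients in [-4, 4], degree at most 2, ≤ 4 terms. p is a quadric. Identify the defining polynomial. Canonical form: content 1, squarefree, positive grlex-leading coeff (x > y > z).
(a) There are 2 components. They look like related sheets of one shape, so recover p as a whole.
(b) Degree: two sheets facing apart; a quadric, so deg p = 2.
(c) Symmetries: the y ↦ −y reflection is a symmetry, so y appears only in even powers; it's symmetric under z → −z, forcing even powers of z; the x ↦ −x reflection is a symmetry, so x appears only in even powers.
(d) Checking where it meets the axes: the surface avoids every integer y-axis point in the box; it misses every integer gridline on the x-axis.
(e) These observations pin down the coefficients.

2*x^2 + y^2 - 2*z^2 + 3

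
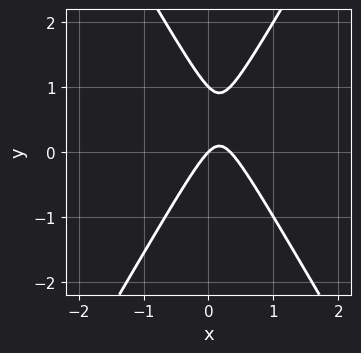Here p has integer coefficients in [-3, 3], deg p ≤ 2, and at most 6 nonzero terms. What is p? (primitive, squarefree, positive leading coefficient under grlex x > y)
3*x^2 - y^2 - x + y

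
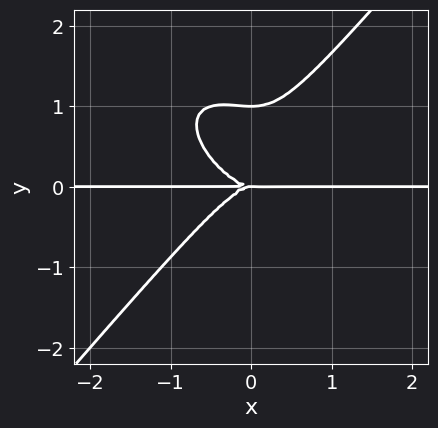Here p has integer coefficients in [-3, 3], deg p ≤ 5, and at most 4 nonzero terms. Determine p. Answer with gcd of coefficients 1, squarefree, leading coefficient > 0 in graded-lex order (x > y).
(a) The degree is 4 — the shape is more complex than any degree-3 curve.
(b) Observable constraints: the visible x-axis segment lies entirely on the curve; the y-axis gridline crossings are at y ∈ {0, 1}.
(c) Together with the visible shape, these determine p as stated.

2*x^3*y + x^2*y^2 - 2*y^4 + 2*y^3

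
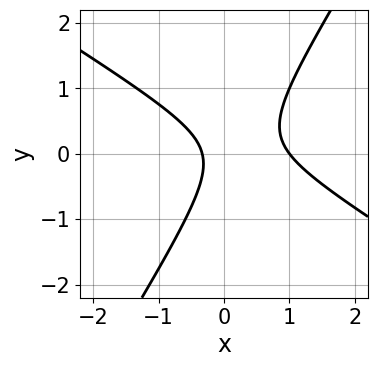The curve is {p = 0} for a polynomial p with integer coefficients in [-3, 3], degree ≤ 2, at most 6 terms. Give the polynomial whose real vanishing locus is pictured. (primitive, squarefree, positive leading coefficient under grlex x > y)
1. deg p = 2.
2. Observable constraints: it misses every integer gridline on the y-axis; one x-axis crossing is at x = 1.
3. Matching integer coefficients to the picture gives p.

3*x^2 + 3*x*y - 3*y^2 - 2*x - 1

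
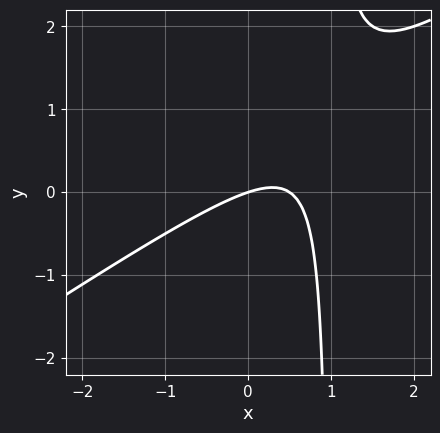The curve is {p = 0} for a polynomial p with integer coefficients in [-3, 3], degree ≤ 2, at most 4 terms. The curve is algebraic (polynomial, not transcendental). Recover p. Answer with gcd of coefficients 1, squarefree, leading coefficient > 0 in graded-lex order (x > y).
First, the degree is 2 — no degree-1 curve has this shape.
Then, reading off the gridlines: it crosses the y-axis at the gridline y = 0; one x-axis crossing is at x = 0.
Finally, matching integer coefficients to the picture gives p.

2*x^2 - 3*x*y - x + 3*y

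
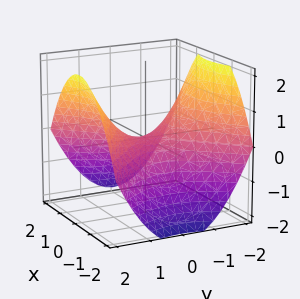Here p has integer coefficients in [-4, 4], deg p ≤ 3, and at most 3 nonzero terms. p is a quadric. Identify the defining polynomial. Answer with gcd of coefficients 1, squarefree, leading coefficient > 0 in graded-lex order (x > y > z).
x^2 - y^2 + 2*z

(a) Degree: a saddle surface; a quadric, so deg p = 2.
(b) Symmetries: the x ↦ −x reflection is a symmetry, so x appears only in even powers; the y ↦ −y reflection is a symmetry, so y appears only in even powers.
(c) Against the integer gridlines: it crosses the x-axis at the gridline x = 0; one z-axis crossing is at z = 0; it meets the y-axis at y = 0 (among the integer gridlines).
(d) These observations pin down the coefficients.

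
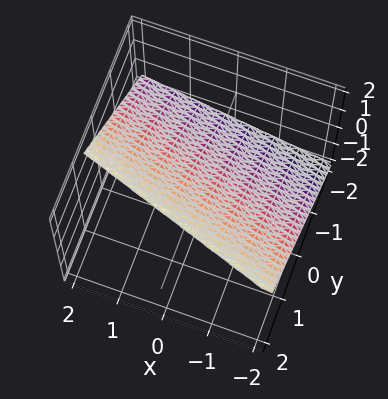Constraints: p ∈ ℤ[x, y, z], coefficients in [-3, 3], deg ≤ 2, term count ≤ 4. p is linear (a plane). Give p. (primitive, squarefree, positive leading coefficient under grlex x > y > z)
x + 3*y - 3*z + 2

1. Degree: the surface is flat (a plane), so deg p = 1.
2. Observable constraints: one x-axis crossing is at x = -2.
3. Fitting integer coefficients to these (and the overall shape) gives p.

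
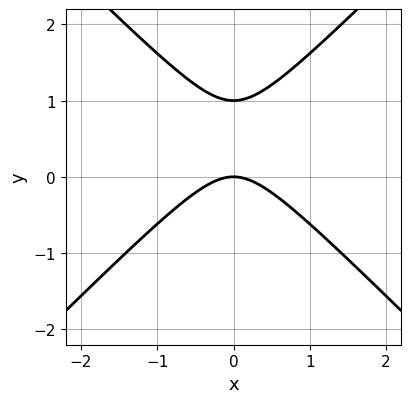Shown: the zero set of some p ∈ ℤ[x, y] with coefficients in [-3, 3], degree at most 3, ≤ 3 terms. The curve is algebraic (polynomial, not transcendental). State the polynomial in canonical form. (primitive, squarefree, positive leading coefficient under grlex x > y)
x^2 - y^2 + y

(a) Degree: no degree-1 curve has this shape, so deg p = 2.
(b) Symmetries: the x ↦ −x reflection is a symmetry, so x appears only in even powers.
(c) From the axis intercepts and sections: one x-axis crossing is at x = 0; among the integer gridlines, it crosses the y-axis at y ∈ {0, 1}.
(d) The integer polynomial consistent with all of this is the stated p.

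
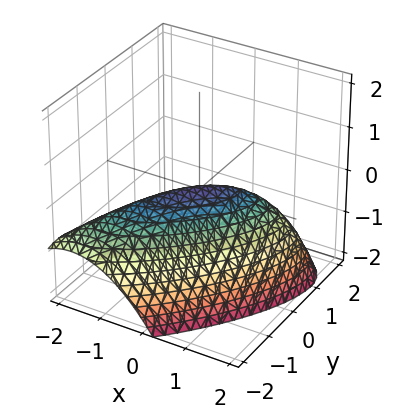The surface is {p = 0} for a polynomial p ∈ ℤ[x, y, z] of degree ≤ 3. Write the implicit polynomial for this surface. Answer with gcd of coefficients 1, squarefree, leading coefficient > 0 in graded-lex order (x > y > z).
2*x^2 - 3*x*y + 2*y^2 - y*z + 3*z

(a) Degree: no degree-1 surface has this shape, so deg p = 2.
(b) Reading off the gridlines: it crosses the y-axis at the gridline y = 0; one x-axis crossing is at x = 0; it meets the z-axis at z = 0 (among the integer gridlines).
(c) Solving for integer coefficients yields p as stated.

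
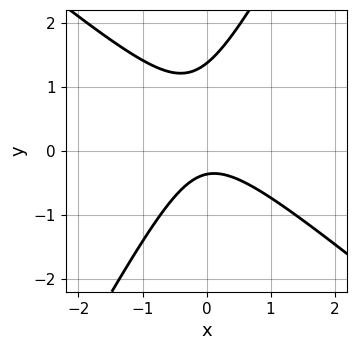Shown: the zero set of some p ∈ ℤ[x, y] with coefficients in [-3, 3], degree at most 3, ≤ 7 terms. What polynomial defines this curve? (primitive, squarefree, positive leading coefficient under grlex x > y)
deg p = 2. A generic line meets the curve in up to 2 points.
Observable constraints: the curve avoids every integer x-axis point in the box.
The integer polynomial consistent with all of this is the stated p.

3*x^2 + 2*x*y - 2*y^2 + 2*y + 1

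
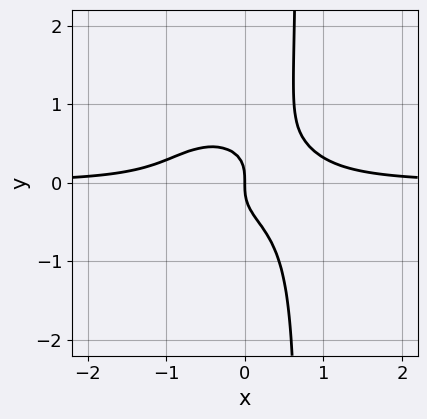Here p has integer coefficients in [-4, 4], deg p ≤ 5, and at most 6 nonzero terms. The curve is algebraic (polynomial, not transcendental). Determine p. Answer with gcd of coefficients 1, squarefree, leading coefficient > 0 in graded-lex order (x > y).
3*x^3*y + 3*x*y^3 - 2*y^3 - x

1. deg p = 4. No degree-3 curve has this shape.
2. Checking where it meets the axes: it meets the y-axis at y = 0 (among the integer gridlines); it crosses the x-axis at the gridline x = 0.
3. The integer polynomial consistent with all of this is the stated p.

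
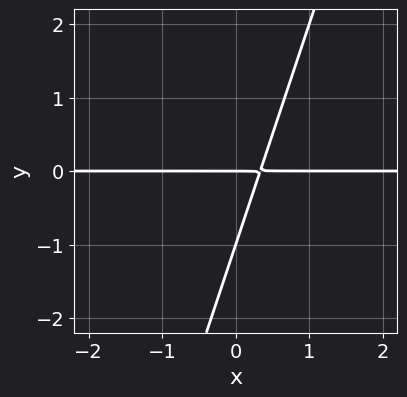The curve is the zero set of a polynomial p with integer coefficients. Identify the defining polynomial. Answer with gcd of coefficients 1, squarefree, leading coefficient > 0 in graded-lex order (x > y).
3*x*y - y^2 - y

The degree is 2 — the shape is more complex than any degree-1 curve.
Checking where it meets the axes: the visible x-axis segment lies entirely on the curve; the y-axis gridline crossings are at y ∈ {-1, 0}.
Putting this together gives p.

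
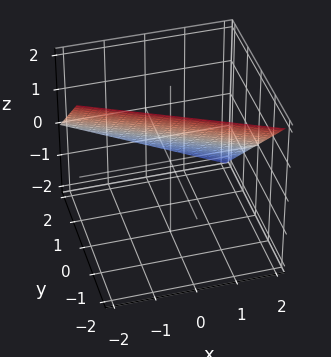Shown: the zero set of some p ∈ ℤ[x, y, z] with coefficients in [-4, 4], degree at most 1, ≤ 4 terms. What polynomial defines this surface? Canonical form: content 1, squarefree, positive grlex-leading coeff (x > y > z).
First, degree: the surface is flat (a plane), so deg p = 1.
Then, against the integer gridlines: it crosses the z-axis at the gridline z = 1; it crosses the x-axis at the gridline x = 2; one y-axis crossing is at y = 1.
Finally, together with the visible shape, these determine p as stated.

x + 2*y + 2*z - 2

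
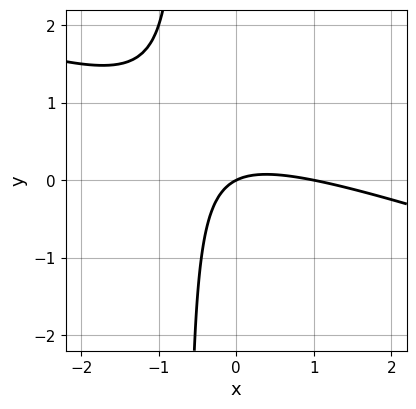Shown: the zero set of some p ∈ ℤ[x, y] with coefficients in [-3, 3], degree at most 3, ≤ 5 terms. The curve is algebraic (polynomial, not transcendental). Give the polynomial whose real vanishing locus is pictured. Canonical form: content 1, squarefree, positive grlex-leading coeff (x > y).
First, degree: no degree-1 curve has this shape, so deg p = 2.
Then, checking where it meets the axes: it crosses the y-axis at the gridline y = 0; among the integer gridlines, it crosses the x-axis at x ∈ {0, 1}.
Finally, together with the visible shape, these determine p as stated.

x^2 + 3*x*y - x + 2*y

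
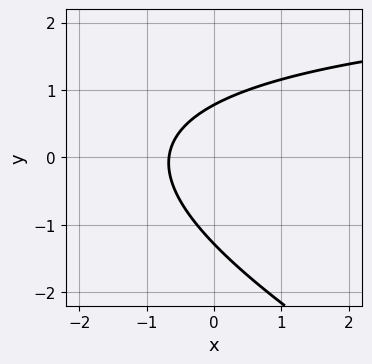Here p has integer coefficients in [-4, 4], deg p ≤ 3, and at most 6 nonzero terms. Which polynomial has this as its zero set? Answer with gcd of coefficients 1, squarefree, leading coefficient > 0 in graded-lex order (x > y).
x*y + 2*y^2 - 3*x + y - 2

First, the degree is 2 — the shape is more complex than any degree-1 curve.
Finally, solving for integer coefficients yields p as stated.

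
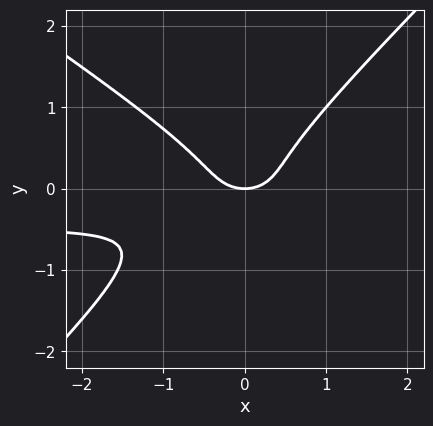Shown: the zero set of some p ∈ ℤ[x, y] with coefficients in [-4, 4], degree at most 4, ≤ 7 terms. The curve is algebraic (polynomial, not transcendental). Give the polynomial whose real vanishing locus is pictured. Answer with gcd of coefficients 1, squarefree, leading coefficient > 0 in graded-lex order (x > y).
2*x^2*y + x*y^2 - 3*y^3 + x^2 - y

The degree is 3 — no degree-2 curve has this shape.
Reading off the gridlines: it meets the y-axis at y = 0 (among the integer gridlines); one x-axis crossing is at x = 0.
These observations pin down the coefficients.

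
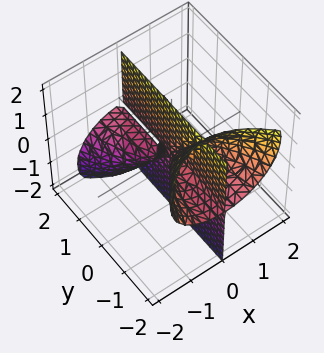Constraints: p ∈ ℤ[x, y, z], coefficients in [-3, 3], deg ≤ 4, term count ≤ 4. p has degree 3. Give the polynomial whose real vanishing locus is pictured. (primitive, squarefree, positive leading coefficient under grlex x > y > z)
2*x^3 + 3*x*y*z + 2*x*z^2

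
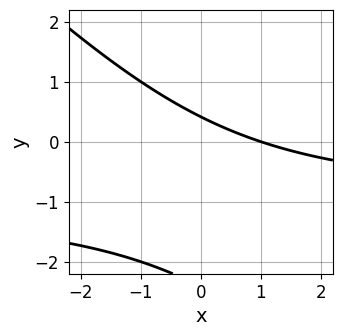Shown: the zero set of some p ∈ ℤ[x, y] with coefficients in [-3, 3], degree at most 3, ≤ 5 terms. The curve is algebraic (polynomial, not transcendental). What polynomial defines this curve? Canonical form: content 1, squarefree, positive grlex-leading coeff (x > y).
1. Degree: no degree-1 curve has this shape, so deg p = 2.
2. Observable constraints: it meets the x-axis at x = 1 (among the integer gridlines).
3. Putting this together gives p.

x*y + y^2 + x + 2*y - 1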